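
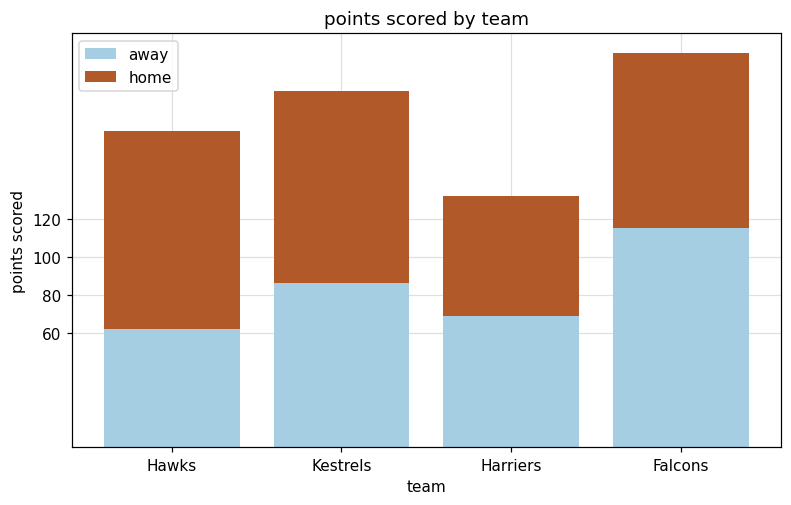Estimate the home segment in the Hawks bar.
≈ 100

home top ≈ 160, bottom ≈ 60; segment ≈ 100.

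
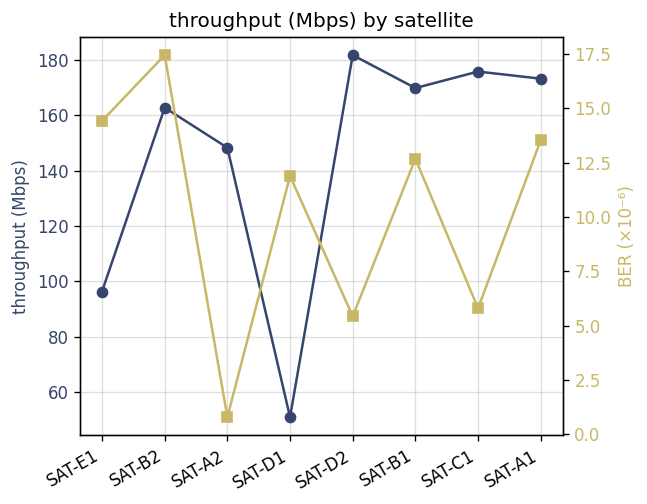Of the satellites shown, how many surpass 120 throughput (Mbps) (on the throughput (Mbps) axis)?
Above 120: SAT-B2, SAT-A2, SAT-D2, SAT-B1, SAT-C1, SAT-A1.

6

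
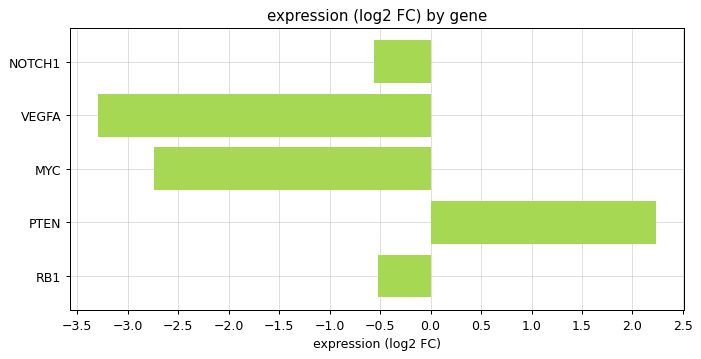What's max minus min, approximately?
≈ 5.5

Max PTEN ≈ 2.0, min VEGFA ≈ -3.5; range ≈ 5.5.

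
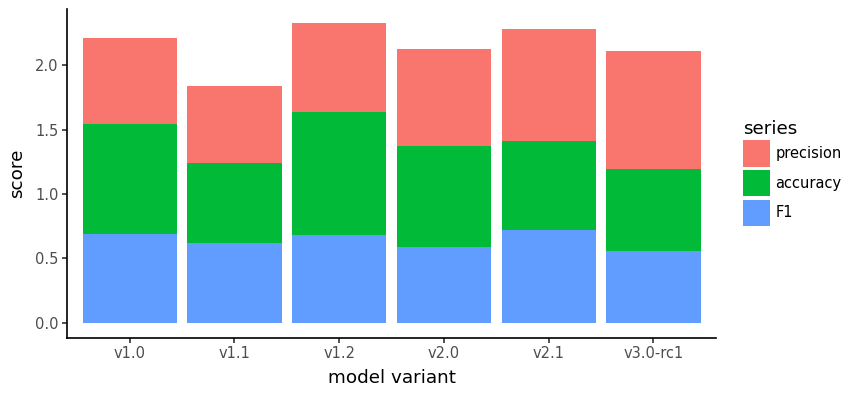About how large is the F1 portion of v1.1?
F1 top ≈ 0.6, bottom ≈ 0.0; segment ≈ 0.6.

≈ 0.6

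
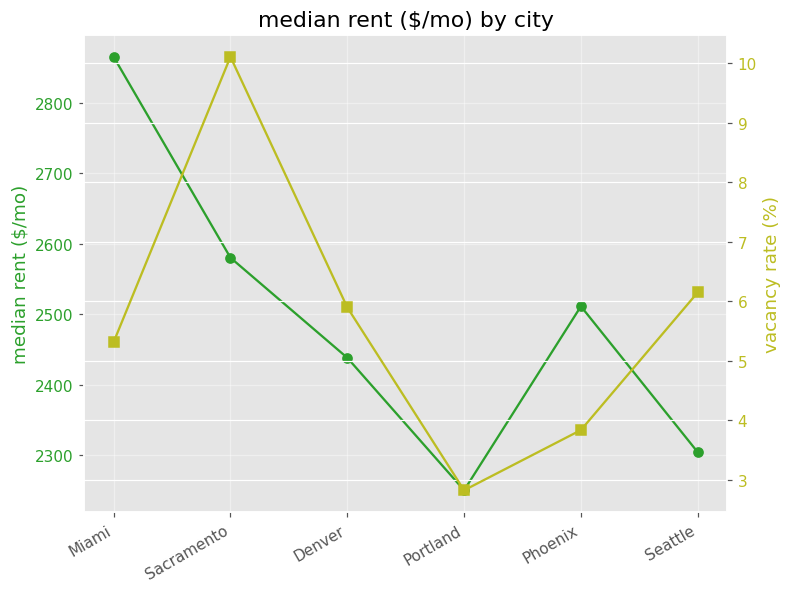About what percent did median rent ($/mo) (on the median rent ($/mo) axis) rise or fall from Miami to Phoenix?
Miami ≈ 2900, Phoenix ≈ 2500; (2500 − 2900) / 2900 ≈ -13.8%.

≈ -13.8%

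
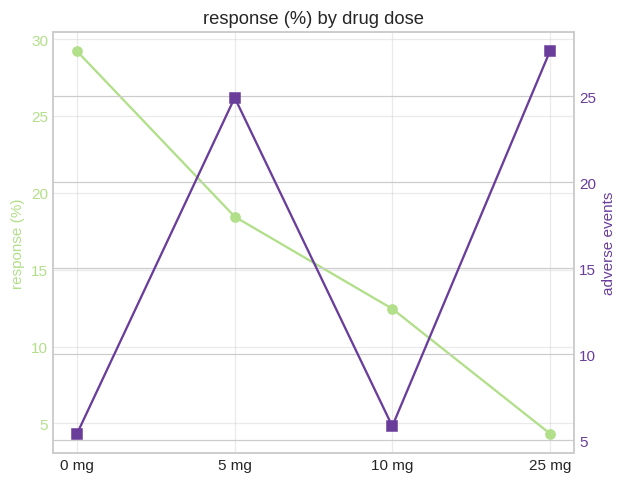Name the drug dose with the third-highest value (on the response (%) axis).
10 mg

Top 4 (on the response (%) axis): 0 mg ≈ 30, 5 mg ≈ 20, 10 mg ≈ 10, 25 mg ≈ 5.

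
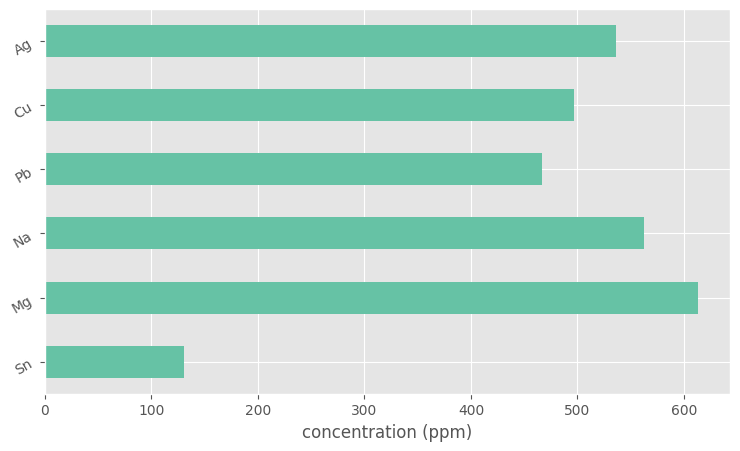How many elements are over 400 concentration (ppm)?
5

Above 400: Mg, Na, Pb, Cu, Ag.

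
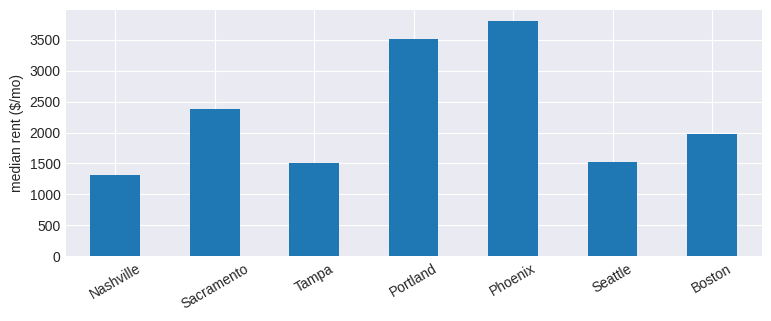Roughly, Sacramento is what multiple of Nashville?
Sacramento ≈ 2500, Nashville ≈ 1500; 2500/1500 ≈ 1.67.

≈ 1.67×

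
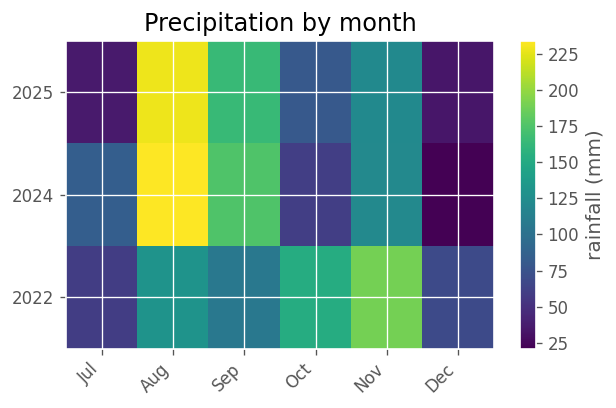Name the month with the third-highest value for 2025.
Top 4 for 2025: Aug ≈ 220, Sep ≈ 160, Nov ≈ 120, Oct ≈ 80.

Nov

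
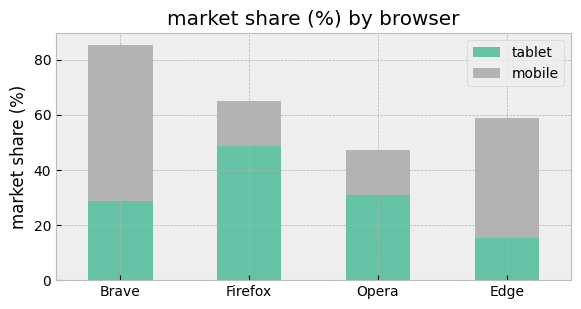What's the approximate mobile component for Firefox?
mobile top ≈ 70, bottom ≈ 50; segment ≈ 20.

≈ 20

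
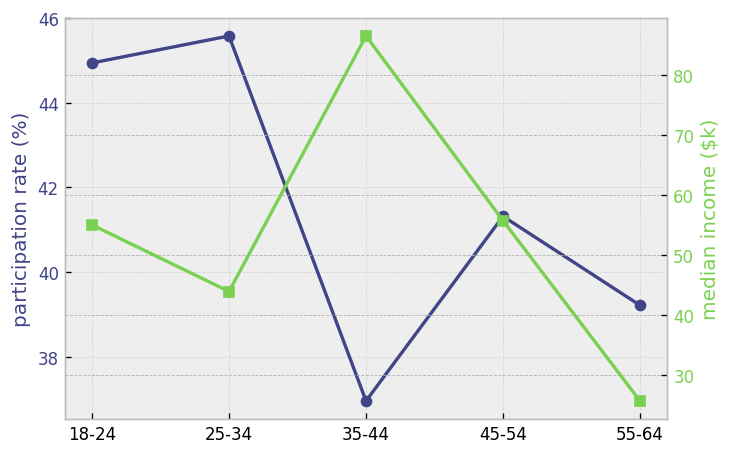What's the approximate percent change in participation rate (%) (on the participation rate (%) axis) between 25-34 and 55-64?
≈ -15.2%

25-34 ≈ 46, 55-64 ≈ 39; (39 − 46) / 46 ≈ -15.2%.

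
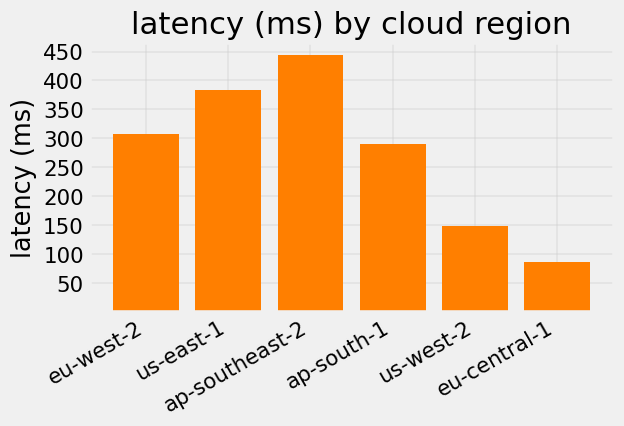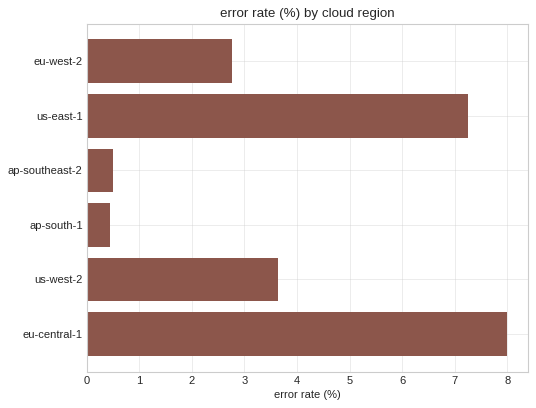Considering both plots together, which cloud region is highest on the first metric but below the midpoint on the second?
ap-southeast-2

Chart 2 median error rate (%) ≈ 3; below-median cloud regions: eu-west-2, ap-southeast-2, ap-south-1. Among those, ap-southeast-2 has the highest latency (ms) (≈ 450).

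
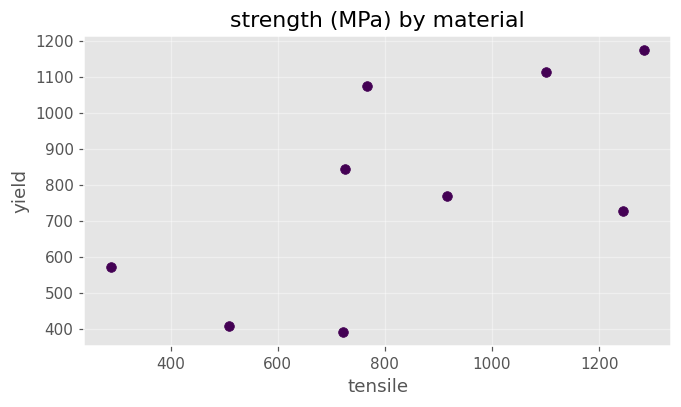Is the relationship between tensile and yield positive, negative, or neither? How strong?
Points are positively correlated; moderate (|r| ≈ 0.6).

positive, moderate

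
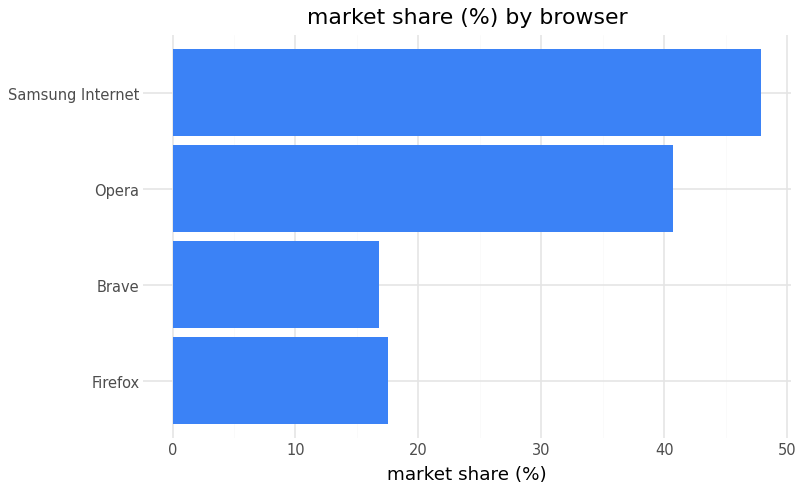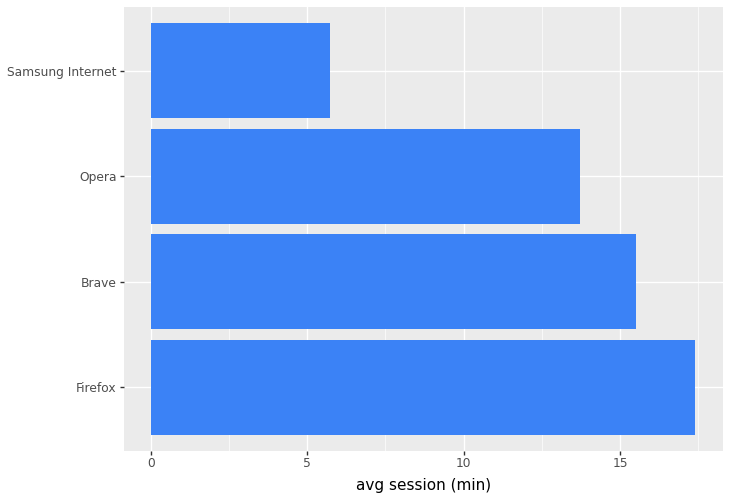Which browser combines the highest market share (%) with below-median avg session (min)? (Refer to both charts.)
Samsung Internet

Chart 2 median avg session (min) ≈ 14; below-median browsers: Opera, Samsung Internet. Among those, Samsung Internet has the highest market share (%) (≈ 50).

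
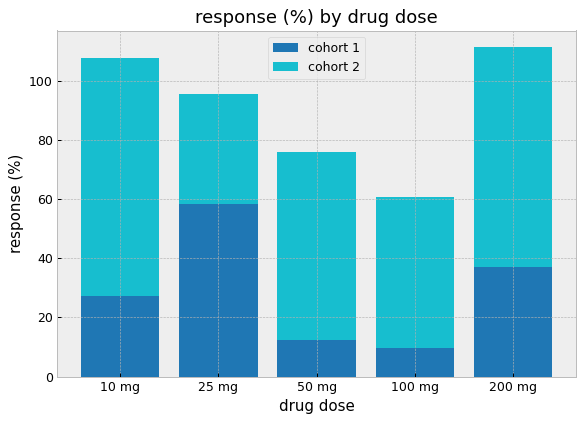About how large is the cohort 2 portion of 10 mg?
≈ 80

cohort 2 top ≈ 110, bottom ≈ 30; segment ≈ 80.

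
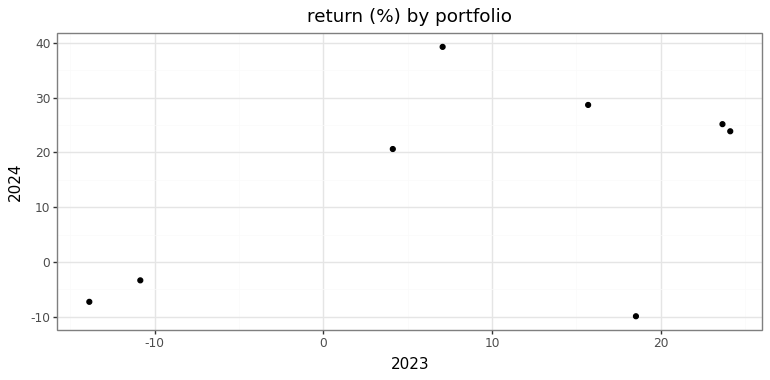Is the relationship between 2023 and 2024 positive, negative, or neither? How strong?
positive, moderate

Points are positively correlated; moderate (|r| ≈ 0.5).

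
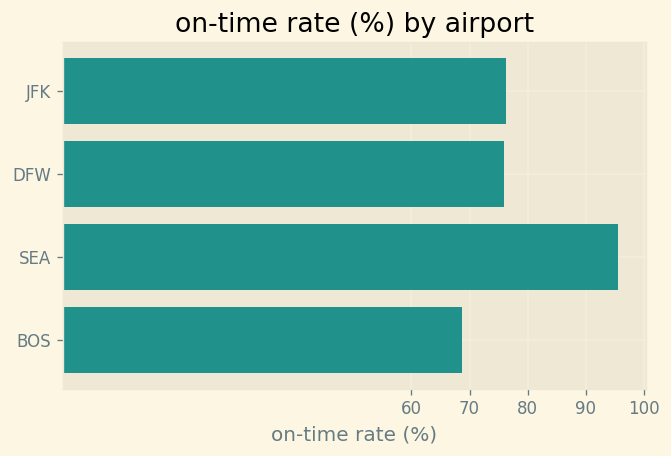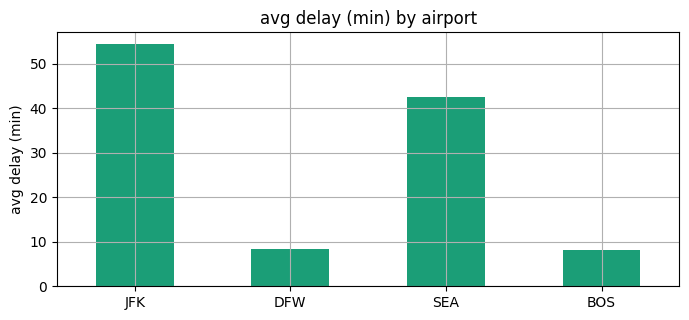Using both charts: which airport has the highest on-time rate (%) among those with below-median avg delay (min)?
Chart 2 median avg delay (min) ≈ 25; below-median airports: DFW, BOS. Among those, DFW has the highest on-time rate (%) (≈ 80).

DFW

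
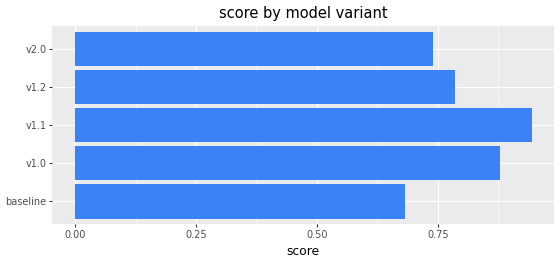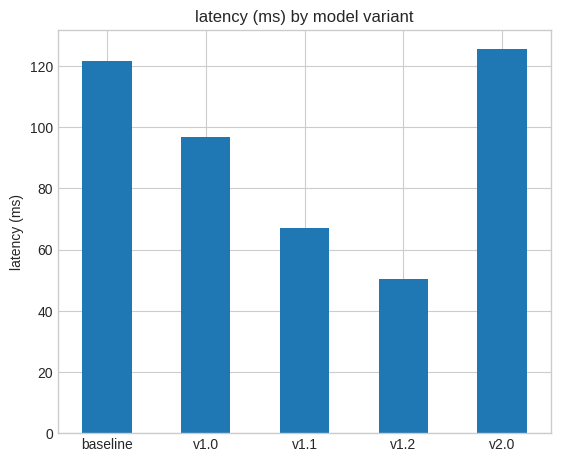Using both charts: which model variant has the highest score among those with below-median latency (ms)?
Chart 2 median latency (ms) ≈ 100; below-median model variants: v1.1, v1.2. Among those, v1.1 has the highest score (≈ 0.9).

v1.1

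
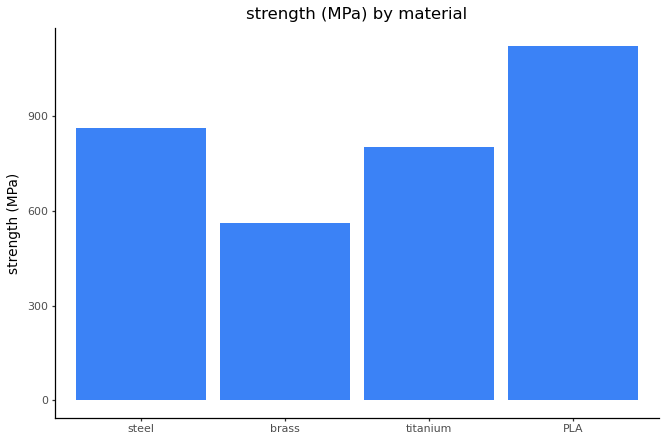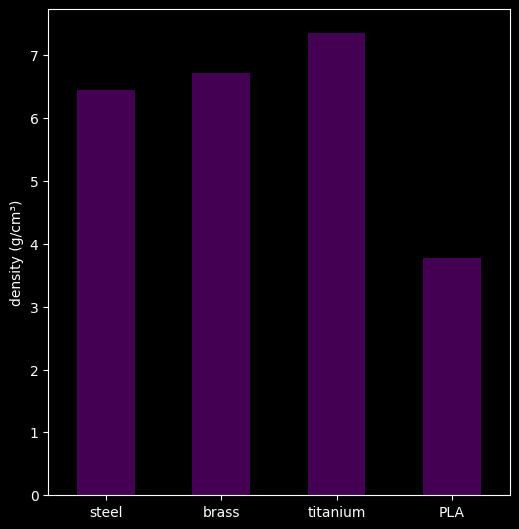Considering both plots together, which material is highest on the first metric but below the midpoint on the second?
PLA

Chart 2 median density (g/cm³) ≈ 7; below-median materials: steel, PLA. Among those, PLA has the highest strength (MPa) (≈ 1200).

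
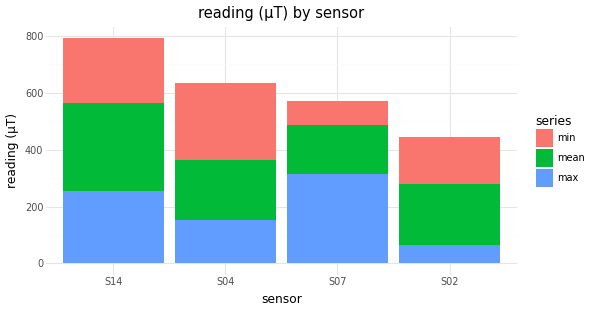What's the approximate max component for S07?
≈ 300

max top ≈ 300, bottom ≈ 0; segment ≈ 300.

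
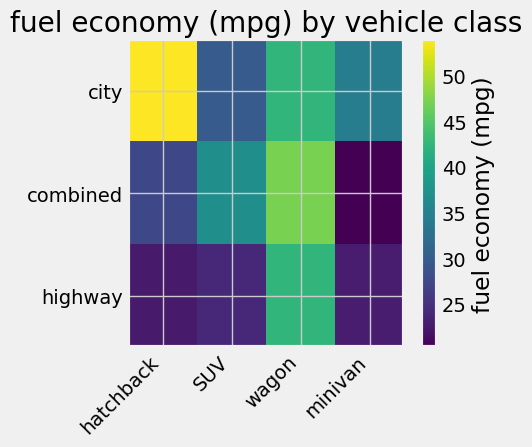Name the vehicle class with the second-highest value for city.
wagon

Top 3 for city: hatchback ≈ 55, wagon ≈ 40, minivan ≈ 35.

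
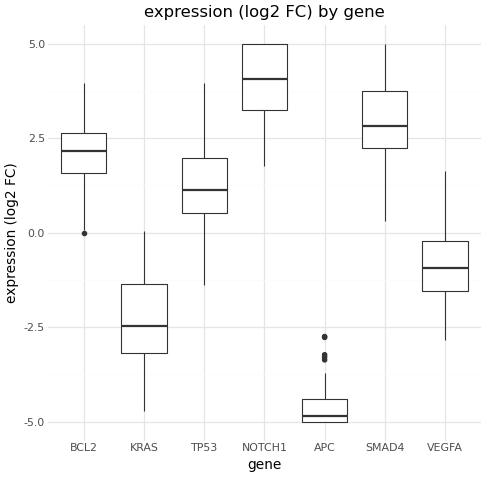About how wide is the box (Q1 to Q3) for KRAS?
Q3 ≈ -1, Q1 ≈ -3; IQR ≈ 2.

≈ 2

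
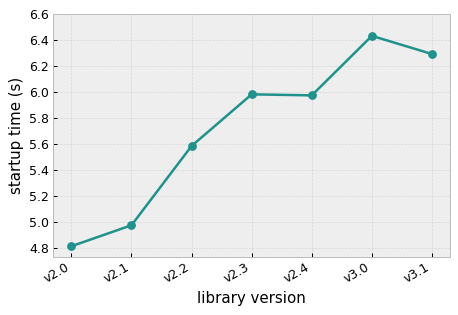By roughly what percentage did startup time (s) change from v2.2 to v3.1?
v2.2 ≈ 5.6, v3.1 ≈ 6.2; (6.2 − 5.6) / 5.6 ≈ +10.7%.

≈ +10.7%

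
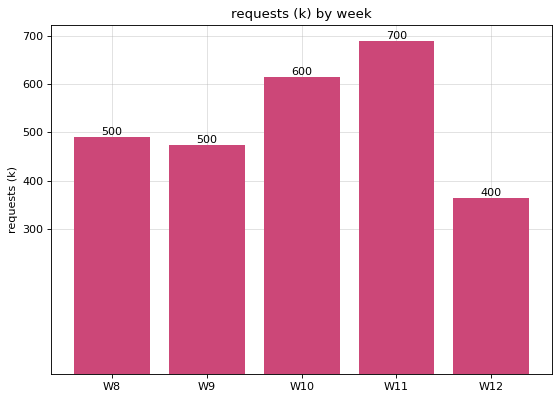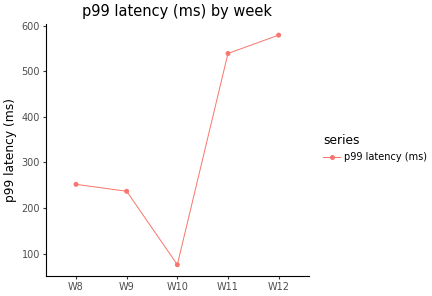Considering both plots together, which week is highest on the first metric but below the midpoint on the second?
Chart 2 median p99 latency (ms) ≈ 300; below-median weeks: W9, W10. Among those, W10 has the highest requests (k) (≈ 600).

W10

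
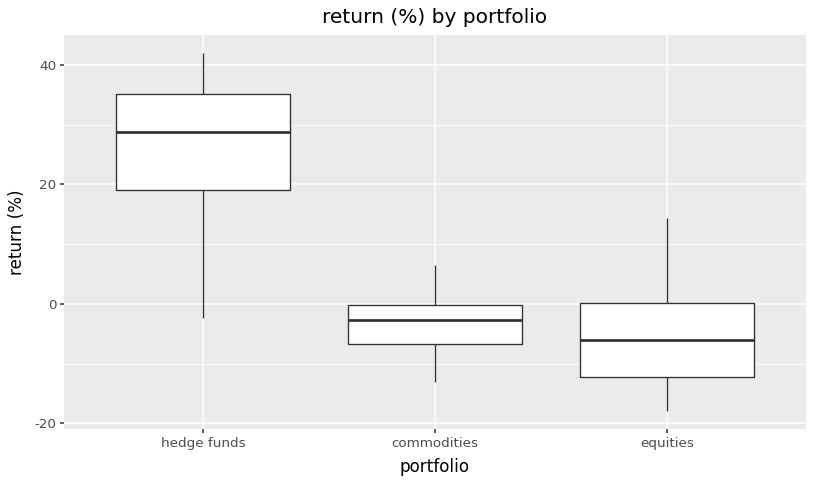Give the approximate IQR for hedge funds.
≈ 15

Q3 ≈ 35, Q1 ≈ 20; IQR ≈ 15.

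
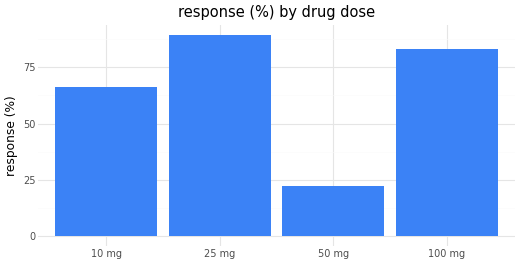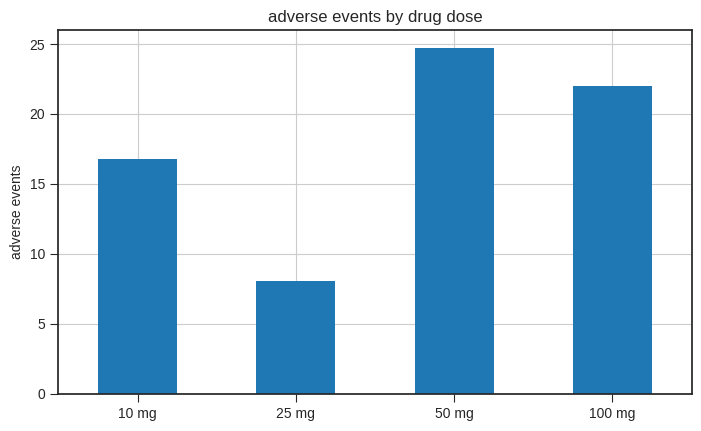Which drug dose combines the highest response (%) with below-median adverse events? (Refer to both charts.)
25 mg

Chart 2 median adverse events ≈ 20; below-median drug doses: 10 mg, 25 mg. Among those, 25 mg has the highest response (%) (≈ 90).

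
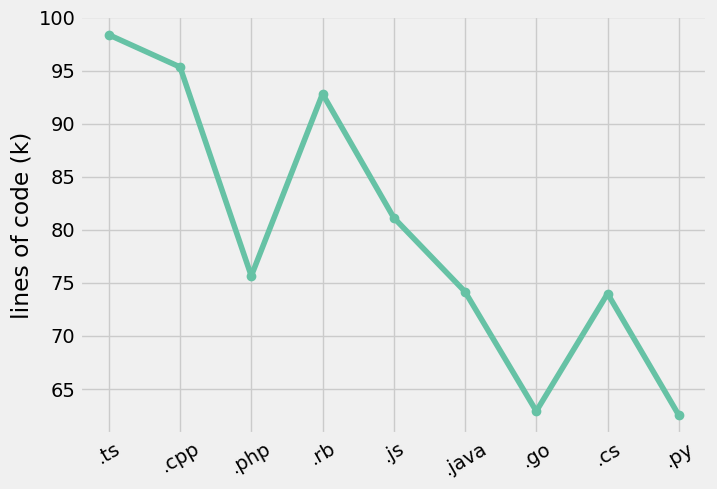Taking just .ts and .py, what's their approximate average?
(100 + 65) / 2 ≈ 82.

≈ 82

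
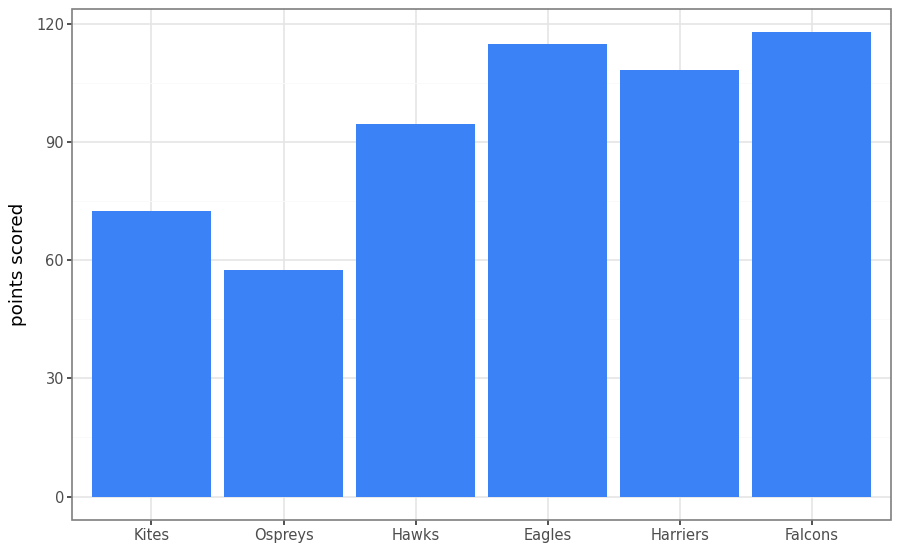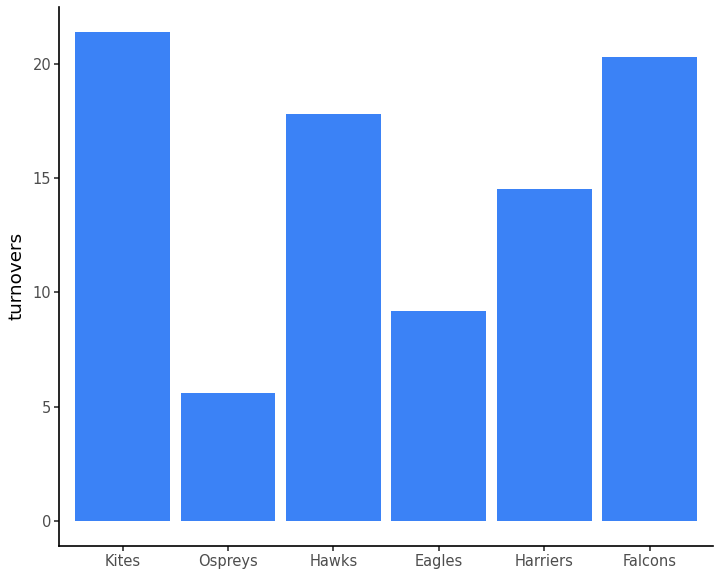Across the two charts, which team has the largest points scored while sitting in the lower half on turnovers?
Chart 2 median turnovers ≈ 16; below-median teams: Ospreys, Eagles, Harriers. Among those, Eagles has the highest points scored (≈ 120).

Eagles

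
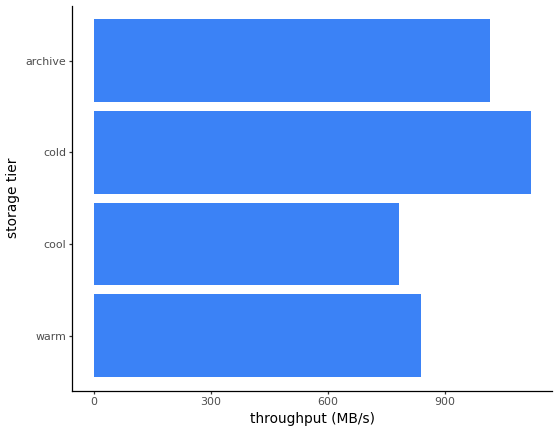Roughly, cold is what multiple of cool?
≈ 1.38×

cold ≈ 1100, cool ≈ 800; 1100/800 ≈ 1.38.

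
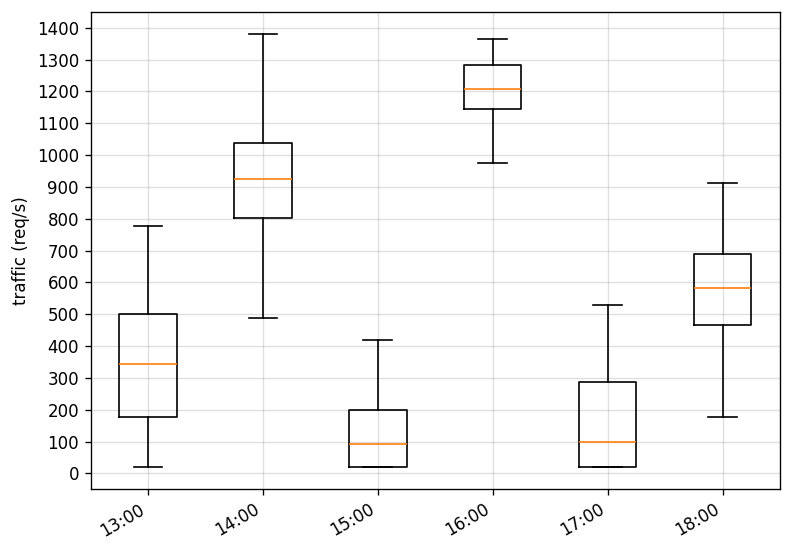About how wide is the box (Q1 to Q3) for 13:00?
≈ 300

Q3 ≈ 500, Q1 ≈ 200; IQR ≈ 300.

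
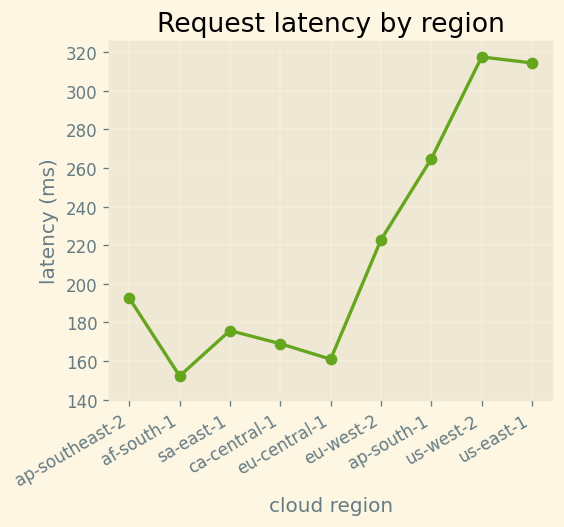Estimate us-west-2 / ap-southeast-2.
us-west-2 ≈ 320, ap-southeast-2 ≈ 200; 320/200 ≈ 1.6.

≈ 1.6×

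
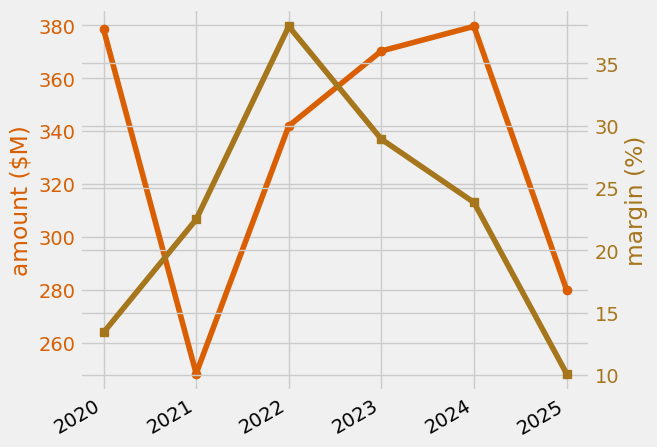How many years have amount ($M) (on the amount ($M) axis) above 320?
Above 320: 2020, 2022, 2023, 2024.

4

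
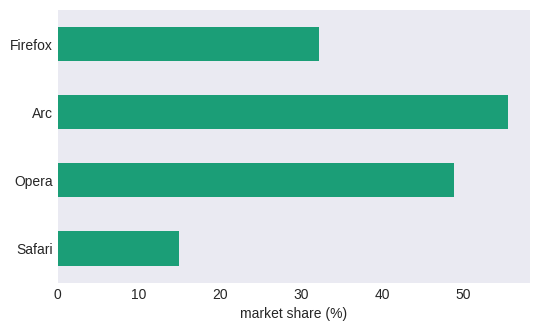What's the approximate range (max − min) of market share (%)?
Max Arc ≈ 55, min Safari ≈ 15; range ≈ 40.

≈ 40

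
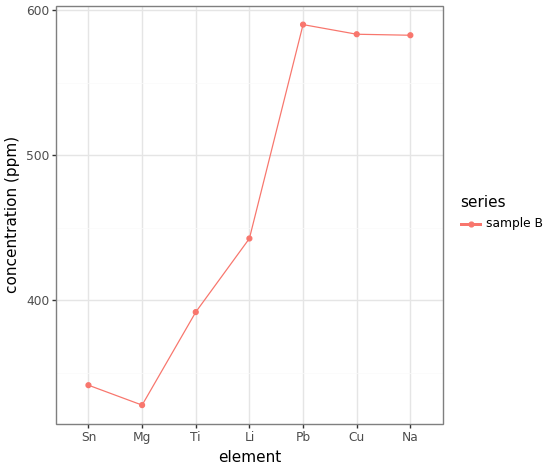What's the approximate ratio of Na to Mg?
Na ≈ 575, Mg ≈ 325; 575/325 ≈ 1.77.

≈ 1.77×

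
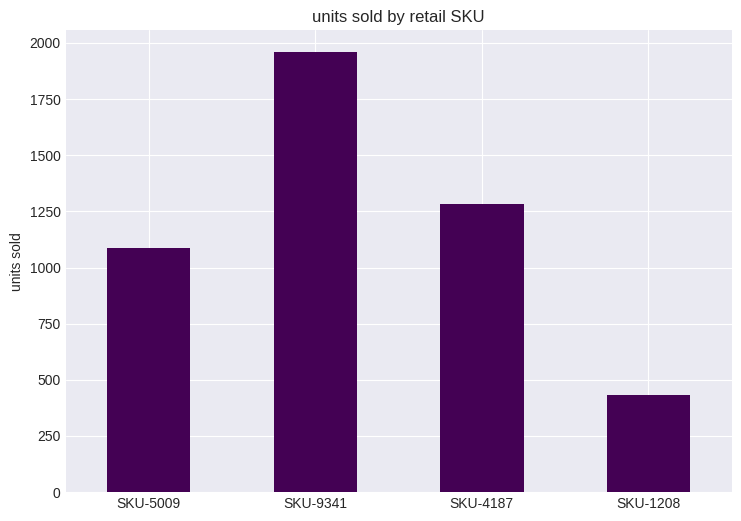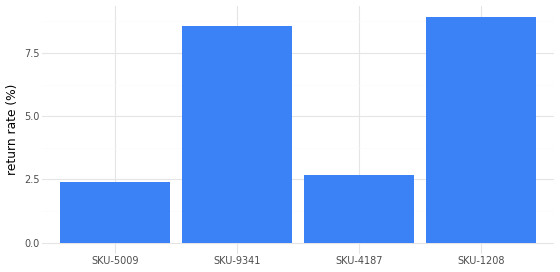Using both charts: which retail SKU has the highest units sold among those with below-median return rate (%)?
Chart 2 median return rate (%) ≈ 6; below-median retail SKUs: SKU-5009, SKU-4187. Among those, SKU-4187 has the highest units sold (≈ 1200).

SKU-4187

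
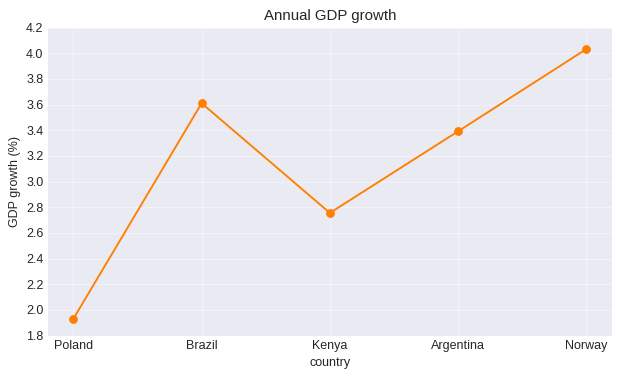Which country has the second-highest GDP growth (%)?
Top 3: Norway ≈ 4.0, Brazil ≈ 3.6, Argentina ≈ 3.4.

Brazil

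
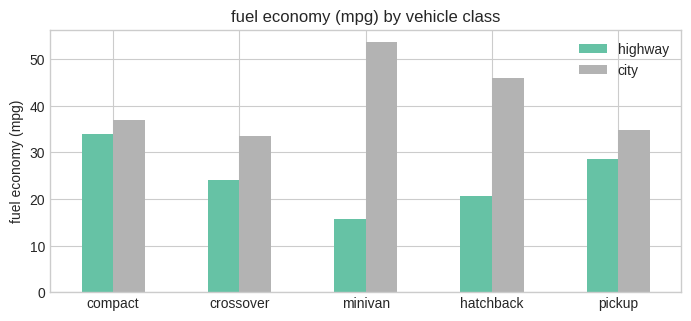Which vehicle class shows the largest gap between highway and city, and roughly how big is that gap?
minivan: highway ≈ 15, city ≈ 55 → gap ≈ 40. Next-largest (hatchback) is only ≈ 25.

minivan, ≈ 40 mpg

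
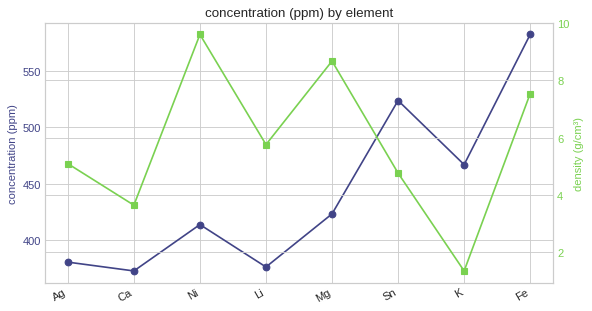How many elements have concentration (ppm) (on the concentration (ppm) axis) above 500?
2

Above 500: Sn, Fe.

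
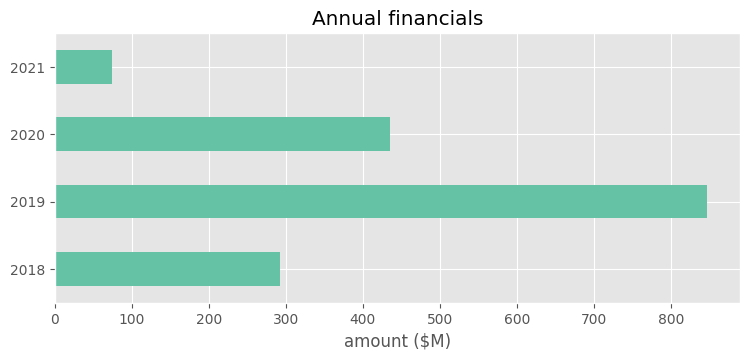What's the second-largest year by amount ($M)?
Top 3: 2019 ≈ 800, 2020 ≈ 400, 2018 ≈ 300.

2020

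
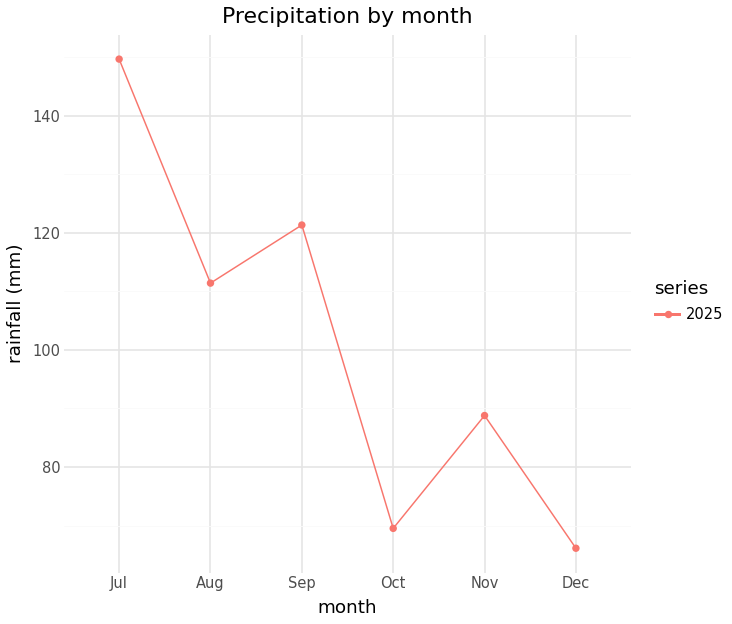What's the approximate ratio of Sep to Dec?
≈ 1.71×

Sep ≈ 120, Dec ≈ 70; 120/70 ≈ 1.71.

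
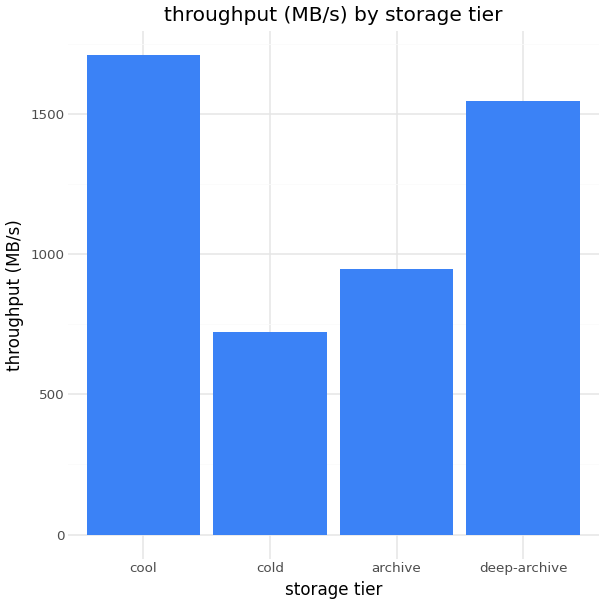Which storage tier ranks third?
archive

Top 4: cool ≈ 1800, deep-archive ≈ 1600, archive ≈ 1000, cold ≈ 800.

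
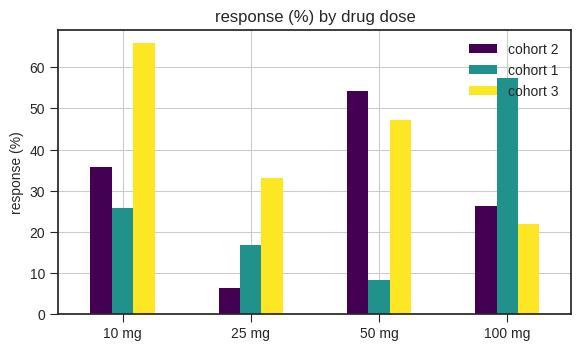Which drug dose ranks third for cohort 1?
Top 4 for cohort 1: 100 mg ≈ 60, 10 mg ≈ 30, 25 mg ≈ 20, 50 mg ≈ 10.

25 mg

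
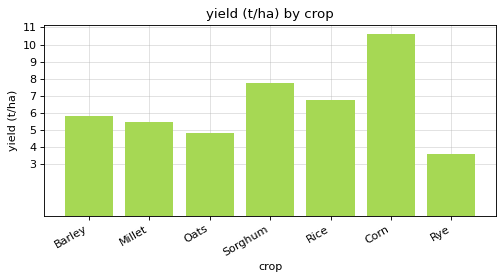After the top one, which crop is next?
Sorghum

Top 3: Corn ≈ 11, Sorghum ≈ 8, Rice ≈ 7.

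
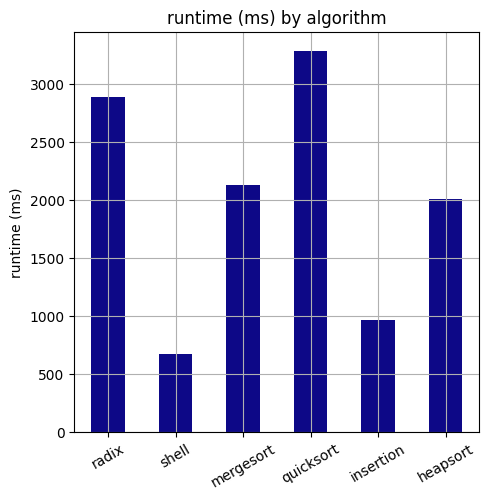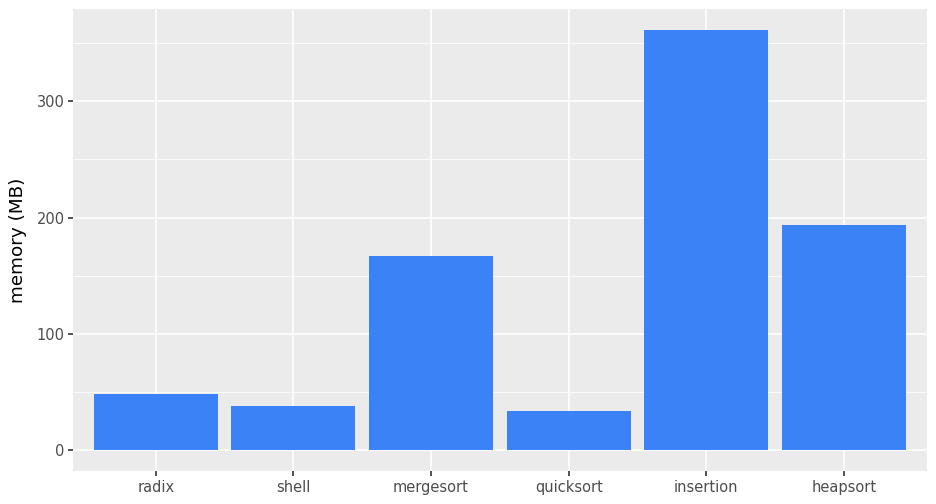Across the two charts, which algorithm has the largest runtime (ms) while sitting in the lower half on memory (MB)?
Chart 2 median memory (MB) ≈ 100; below-median algorithms: radix, shell, quicksort. Among those, quicksort has the highest runtime (ms) (≈ 3500).

quicksort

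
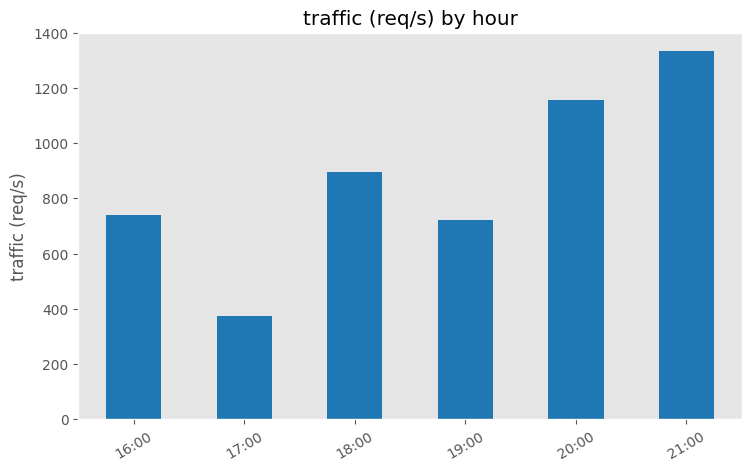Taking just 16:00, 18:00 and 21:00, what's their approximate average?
(800 + 800 + 1400) / 3 ≈ 1000.

≈ 1000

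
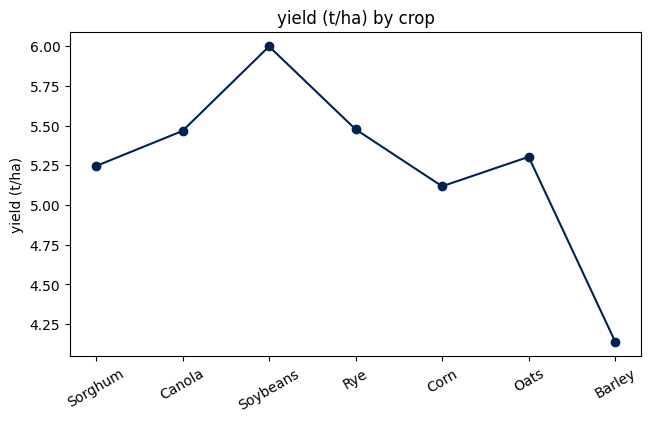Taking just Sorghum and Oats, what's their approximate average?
(5.2 + 5.4) / 2 ≈ 5.3.

≈ 5.3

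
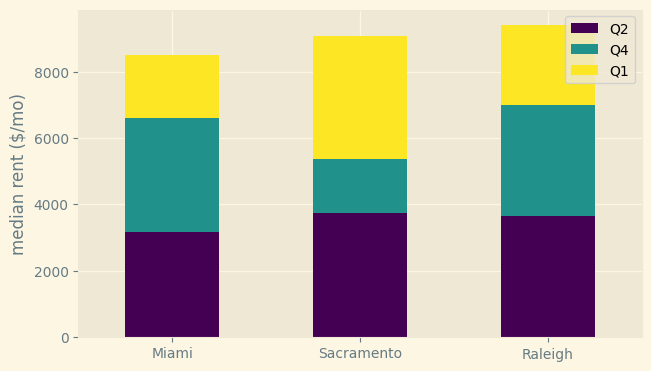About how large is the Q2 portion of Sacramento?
Q2 top ≈ 4000, bottom ≈ 0; segment ≈ 4000.

≈ 4000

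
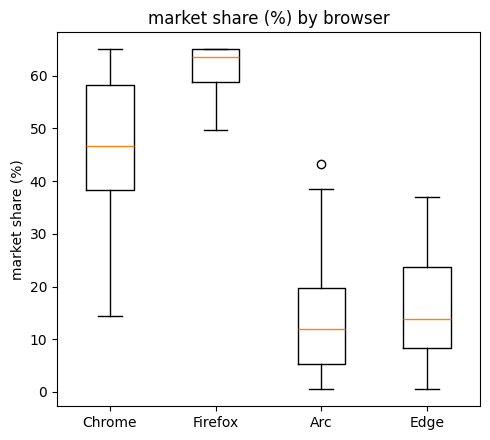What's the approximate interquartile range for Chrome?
Q3 ≈ 60, Q1 ≈ 40; IQR ≈ 20.

≈ 20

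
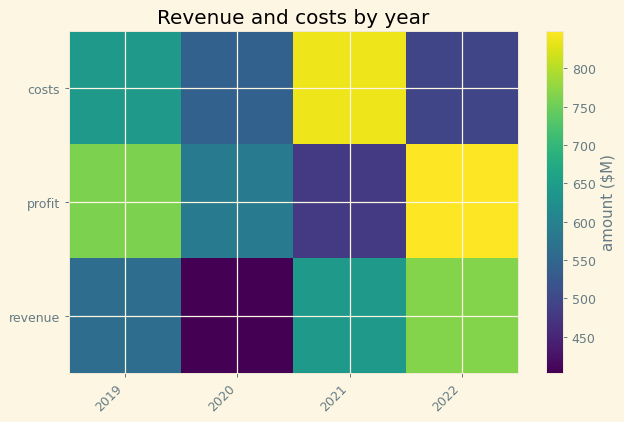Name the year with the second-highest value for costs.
2019

Top 3 for costs: 2021 ≈ 850, 2019 ≈ 650, 2020 ≈ 550.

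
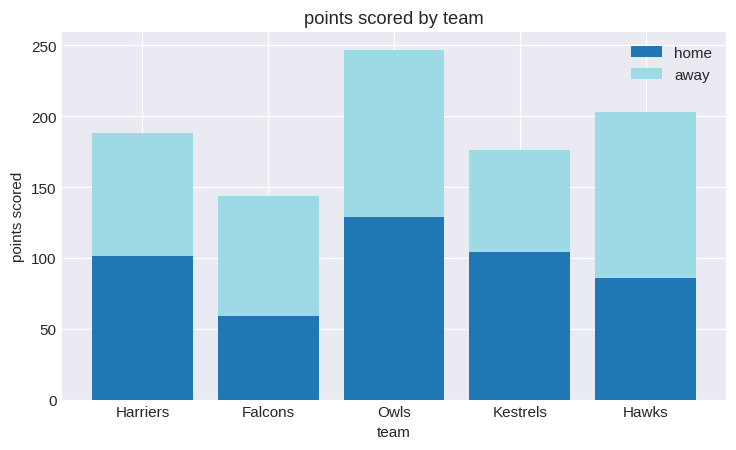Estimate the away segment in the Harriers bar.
≈ 100

away top ≈ 200, bottom ≈ 100; segment ≈ 100.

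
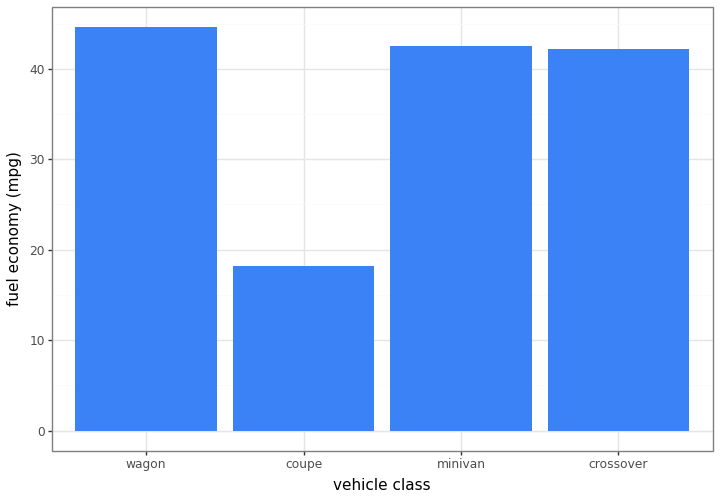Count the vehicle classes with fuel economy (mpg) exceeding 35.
3

Above 35: wagon, minivan, crossover.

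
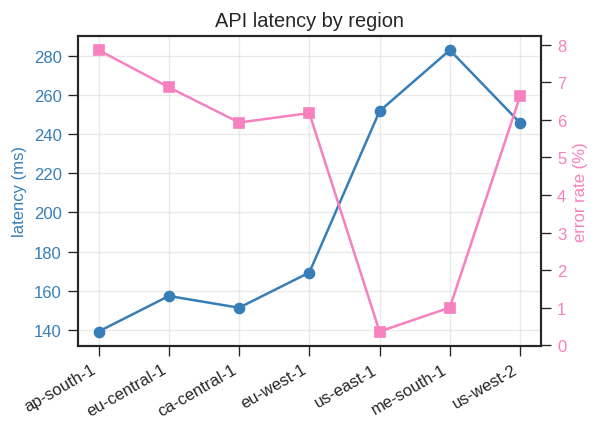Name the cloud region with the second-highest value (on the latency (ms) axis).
us-east-1

Top 3 (on the latency (ms) axis): me-south-1 ≈ 280, us-east-1 ≈ 260, us-west-2 ≈ 240.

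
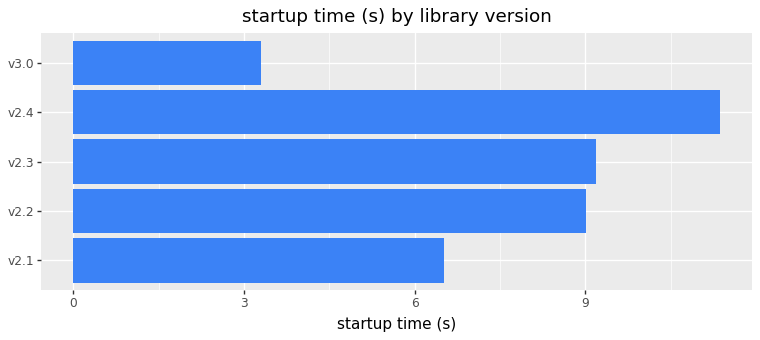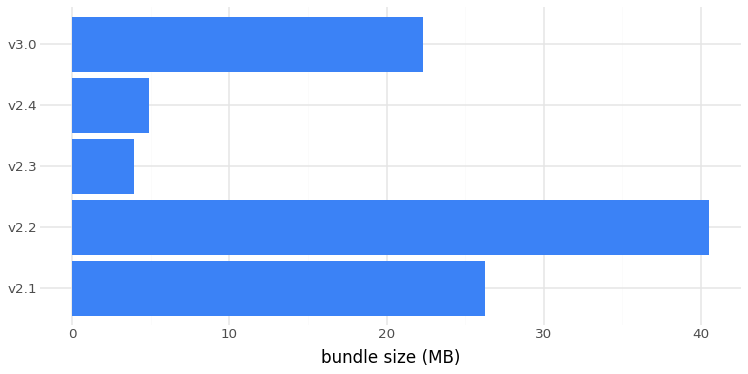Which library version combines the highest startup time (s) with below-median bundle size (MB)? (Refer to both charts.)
v2.4

Chart 2 median bundle size (MB) ≈ 20; below-median library versions: v2.3, v2.4. Among those, v2.4 has the highest startup time (s) (≈ 12).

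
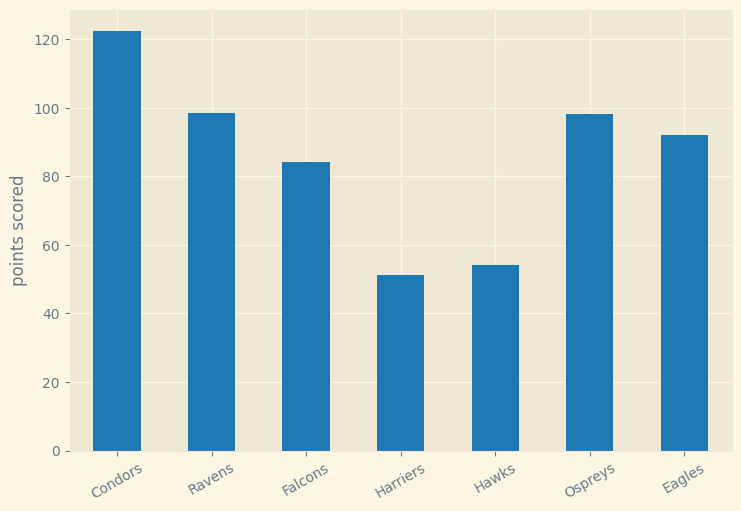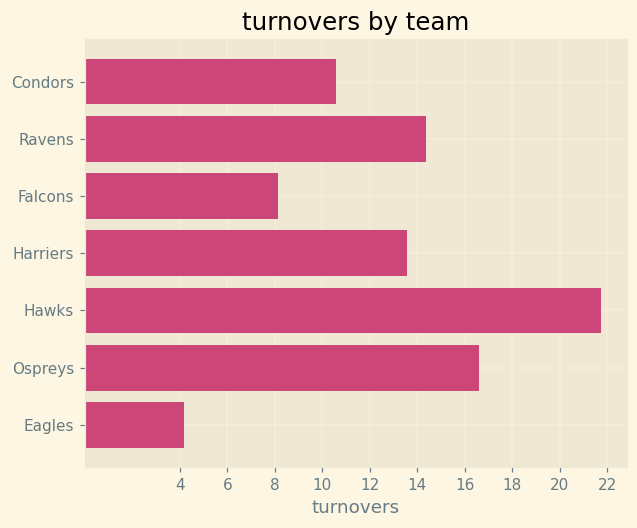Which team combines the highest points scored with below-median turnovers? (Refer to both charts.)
Chart 2 median turnovers ≈ 14; below-median teams: Condors, Falcons, Eagles. Among those, Condors has the highest points scored (≈ 120).

Condors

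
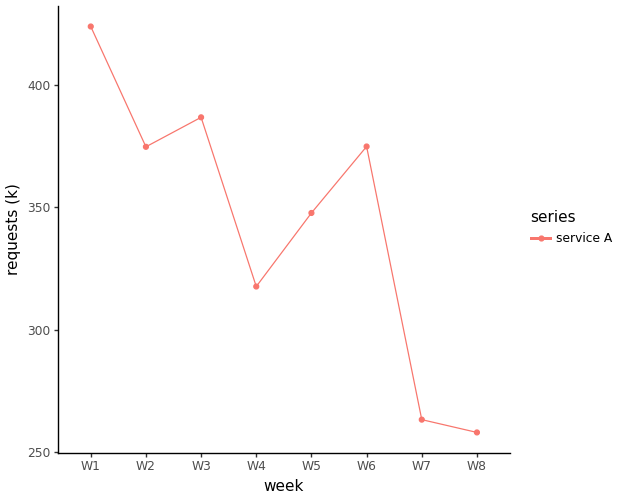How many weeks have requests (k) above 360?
4

Above 360: W1, W2, W3, W6.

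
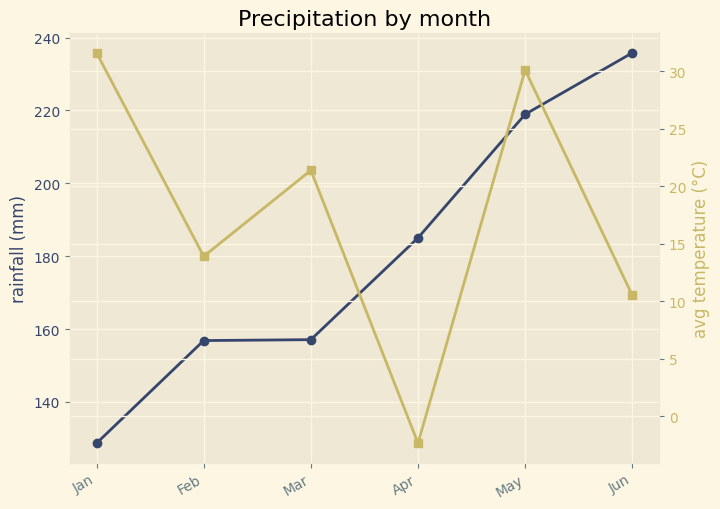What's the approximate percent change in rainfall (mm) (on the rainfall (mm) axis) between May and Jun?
May ≈ 220, Jun ≈ 240; (240 − 220) / 220 ≈ +9.1%.

≈ +9.1%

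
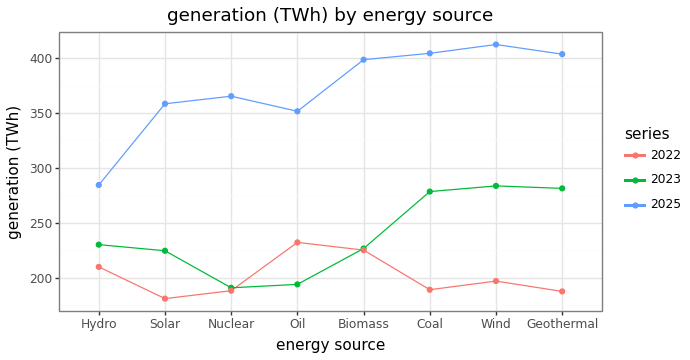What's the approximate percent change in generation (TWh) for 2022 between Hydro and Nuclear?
Hydro ≈ 200, Nuclear ≈ 180; (180 − 200) / 200 ≈ -10%.

≈ -10%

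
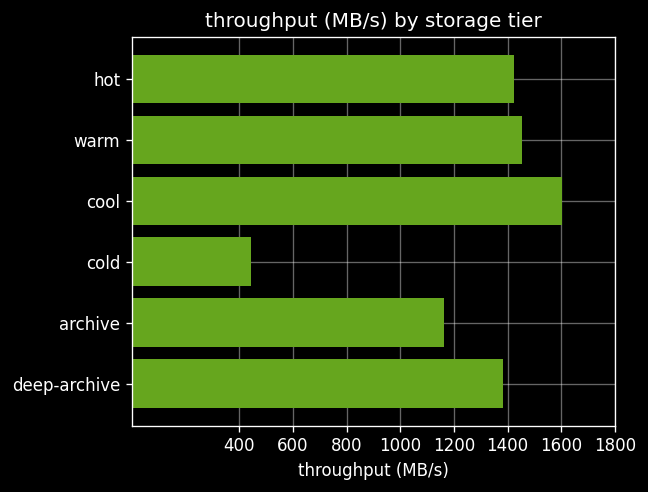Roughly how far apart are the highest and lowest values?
≈ 1200

Max cool ≈ 1600, min cold ≈ 400; range ≈ 1200.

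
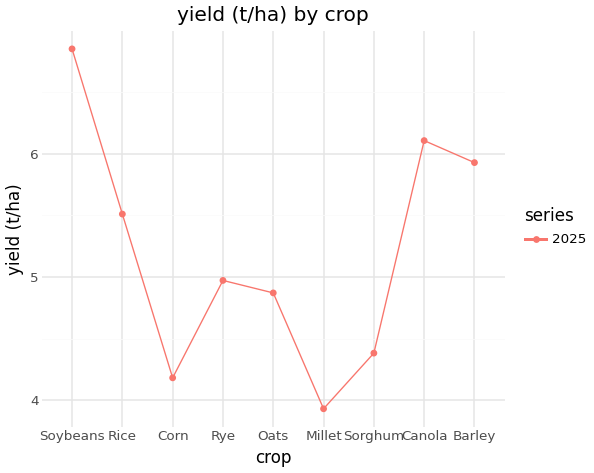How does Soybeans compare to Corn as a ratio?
Soybeans ≈ 7.0, Corn ≈ 4.0; 7.0/4.0 ≈ 1.75.

≈ 1.75×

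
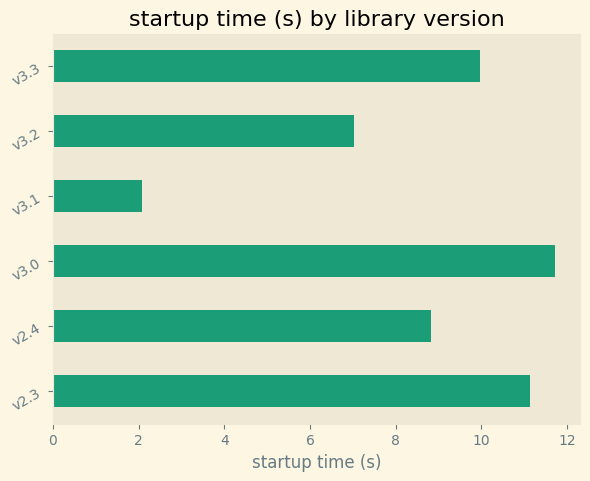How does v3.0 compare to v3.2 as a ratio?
v3.0 ≈ 12, v3.2 ≈ 7; 12/7 ≈ 1.71.

≈ 1.71×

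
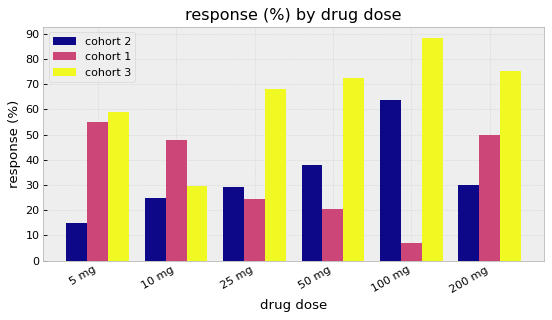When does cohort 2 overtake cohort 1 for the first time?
10 mg: cohort 2 ≈ 30 vs cohort 1 ≈ 50 (not yet); 25 mg: cohort 2 ≈ 30 vs cohort 1 ≈ 20 (first crossover).

25 mg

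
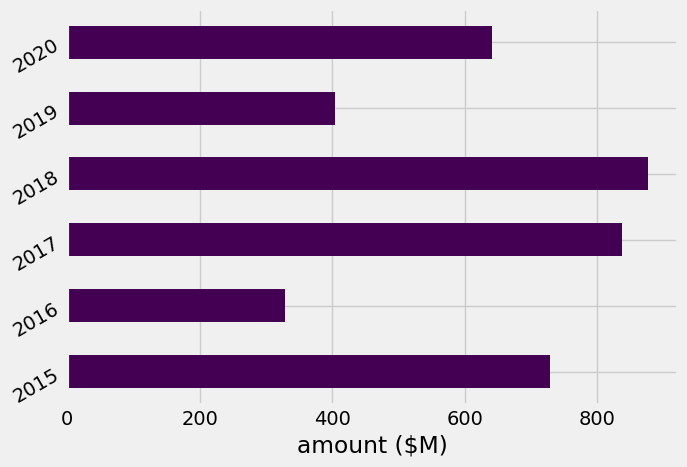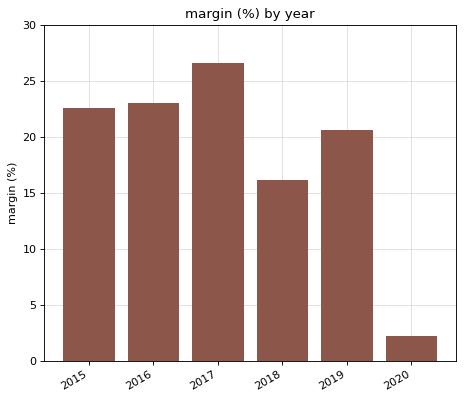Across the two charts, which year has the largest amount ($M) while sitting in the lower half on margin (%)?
Chart 2 median margin (%) ≈ 20; below-median years: 2018, 2019, 2020. Among those, 2018 has the highest amount ($M) (≈ 900).

2018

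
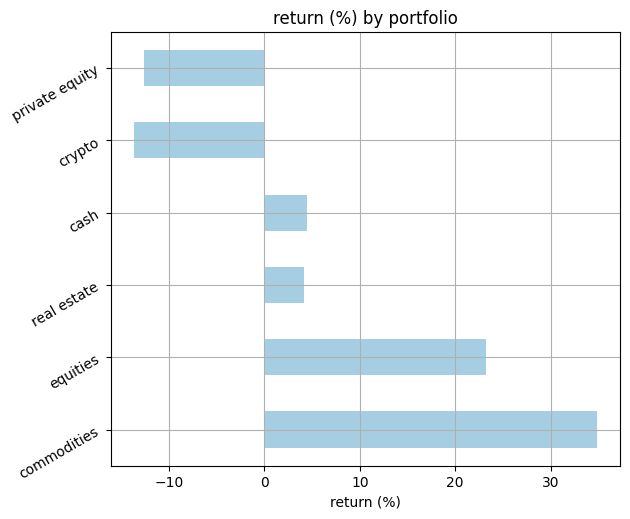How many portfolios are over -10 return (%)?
Above -10: commodities, equities, real estate, cash.

4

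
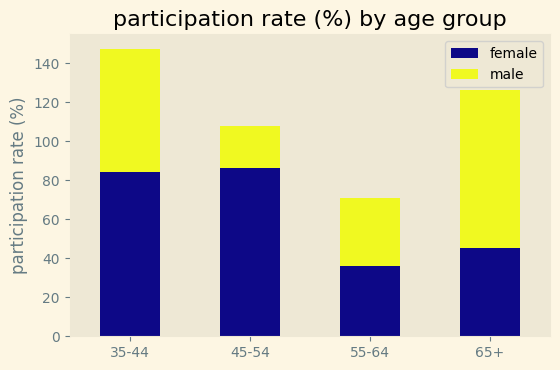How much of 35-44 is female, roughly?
female top ≈ 80, bottom ≈ 0; segment ≈ 80.

≈ 80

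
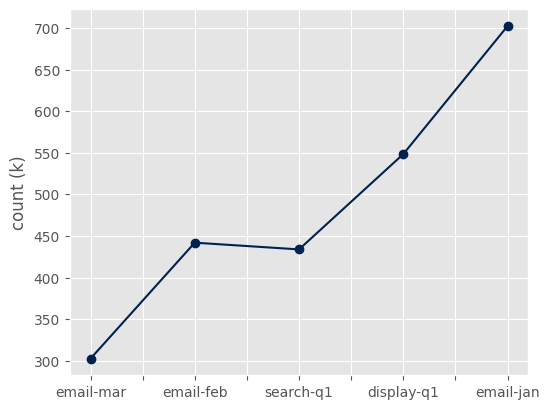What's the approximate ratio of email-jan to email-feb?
email-jan ≈ 700, email-feb ≈ 450; 700/450 ≈ 1.56.

≈ 1.56×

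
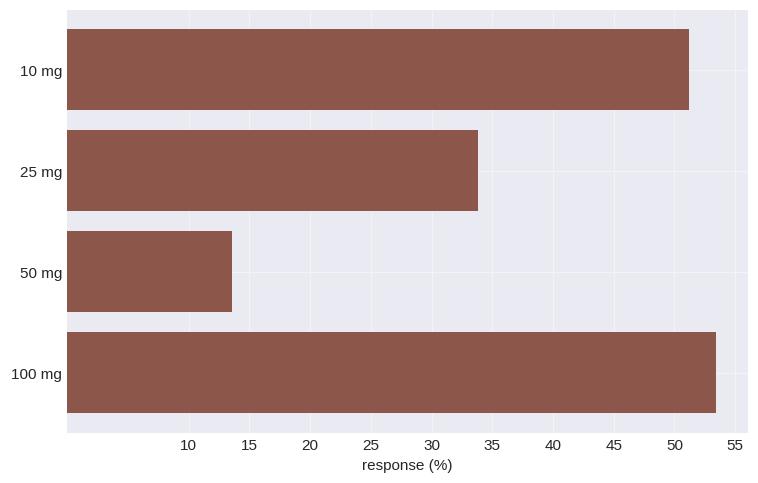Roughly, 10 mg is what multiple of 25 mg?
10 mg ≈ 50, 25 mg ≈ 35; 50/35 ≈ 1.43.

≈ 1.43×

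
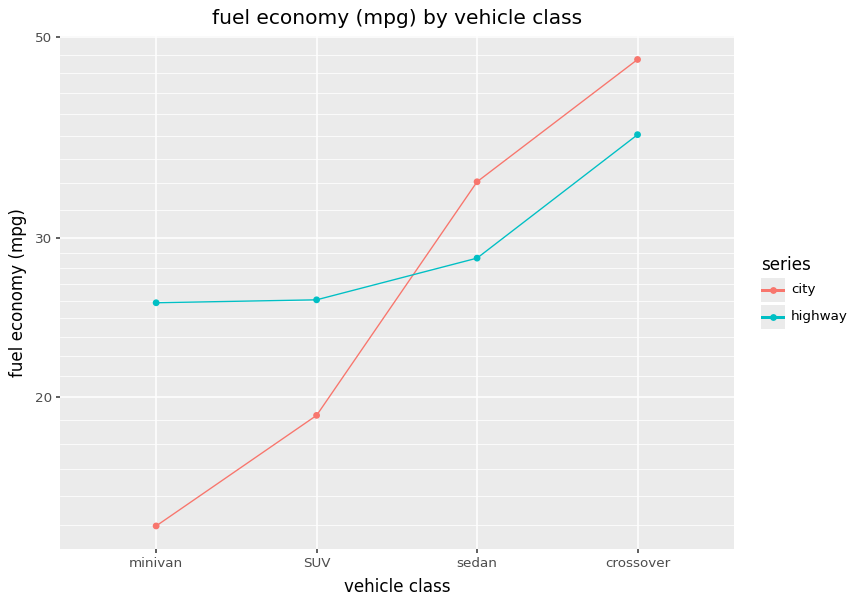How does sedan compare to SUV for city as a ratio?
sedan ≈ 35, SUV ≈ 20; 35/20 ≈ 1.75.

≈ 1.75×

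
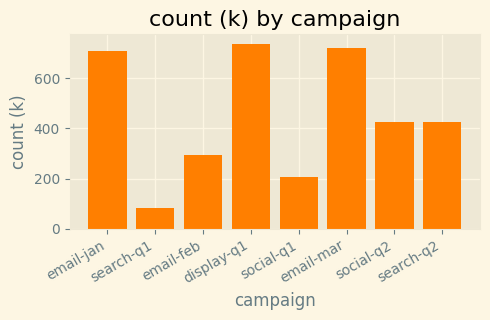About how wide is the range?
Max display-q1 ≈ 700, min search-q1 ≈ 100; range ≈ 600.

≈ 600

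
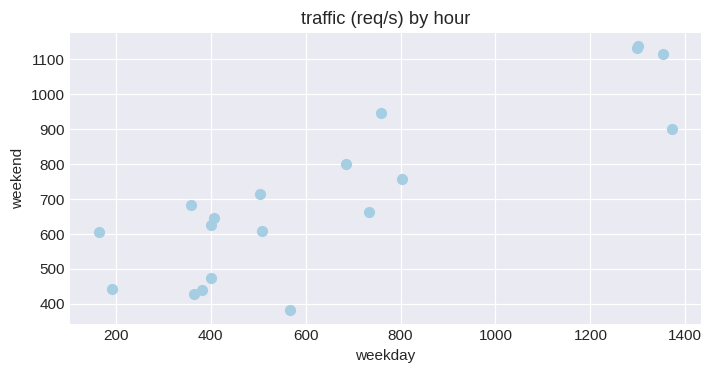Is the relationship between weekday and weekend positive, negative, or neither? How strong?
positive, strong

Points are positively correlated; strong (|r| ≈ 0.9).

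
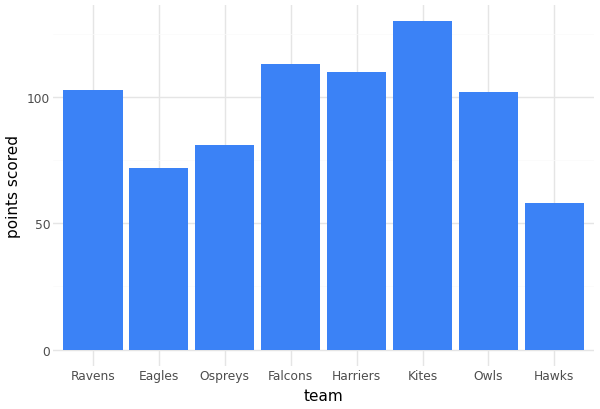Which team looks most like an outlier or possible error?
Hawks ≈ 60; the rest sit between ≈ 80 and ≈ 120.

Hawks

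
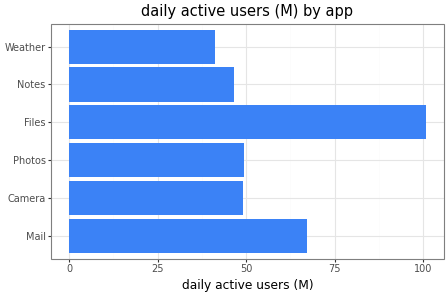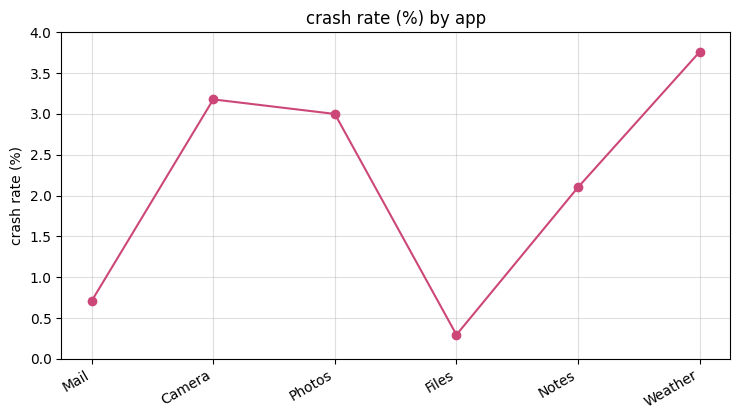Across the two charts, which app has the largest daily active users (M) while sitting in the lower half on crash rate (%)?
Files

Chart 2 median crash rate (%) ≈ 2.5; below-median apps: Mail, Files, Notes. Among those, Files has the highest daily active users (M) (≈ 100).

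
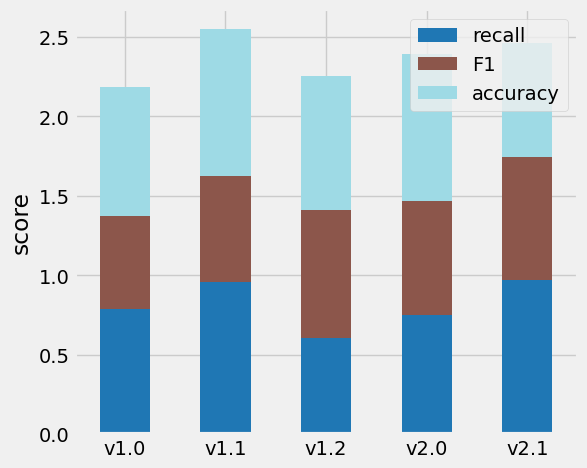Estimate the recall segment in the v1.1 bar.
recall top ≈ 1.0, bottom ≈ 0.0; segment ≈ 1.0.

≈ 1.0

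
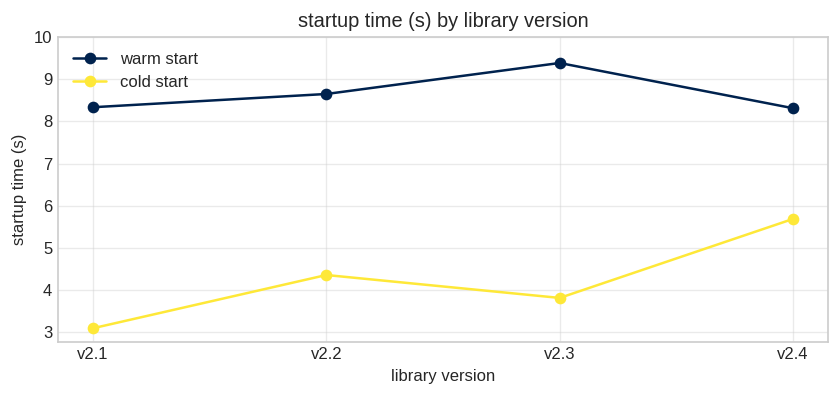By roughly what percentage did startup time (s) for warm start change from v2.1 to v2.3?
≈ +12.5%

v2.1 ≈ 8, v2.3 ≈ 9; (9 − 8) / 8 ≈ +12.5%.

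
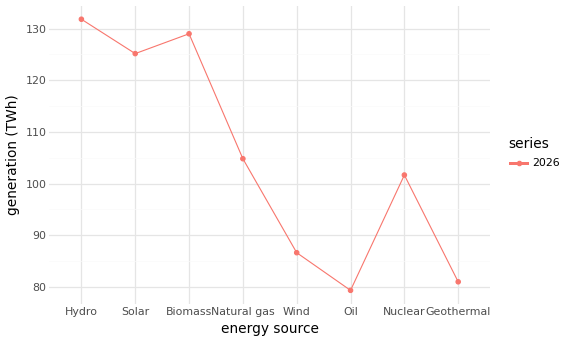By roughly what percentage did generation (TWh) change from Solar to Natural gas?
≈ -16%

Solar ≈ 125, Natural gas ≈ 105; (105 − 125) / 125 ≈ -16%.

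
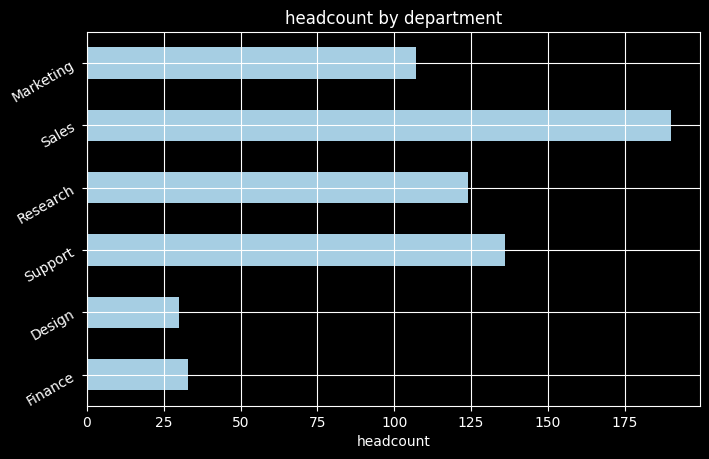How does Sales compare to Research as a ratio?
Sales ≈ 200, Research ≈ 120; 200/120 ≈ 1.67.

≈ 1.67×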